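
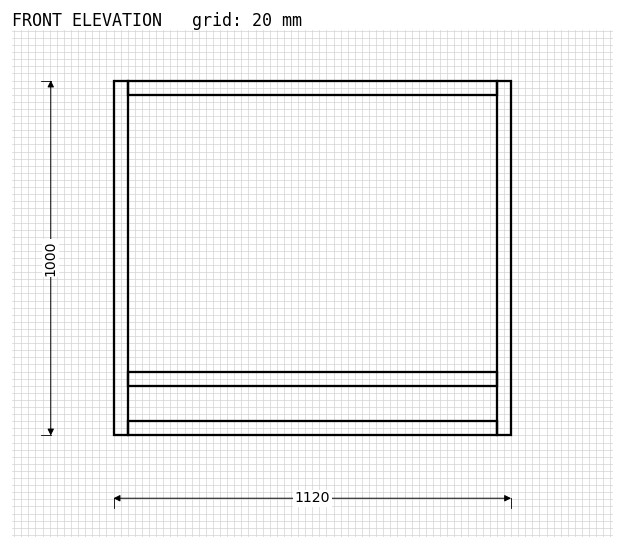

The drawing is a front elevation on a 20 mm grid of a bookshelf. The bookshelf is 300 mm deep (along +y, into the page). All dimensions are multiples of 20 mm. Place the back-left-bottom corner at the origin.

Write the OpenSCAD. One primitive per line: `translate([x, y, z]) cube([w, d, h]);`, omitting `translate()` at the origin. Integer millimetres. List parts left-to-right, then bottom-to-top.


cube([40, 300, 1000]);
translate([40, 0, 0]) cube([1040, 300, 40]);
translate([40, 0, 140]) cube([1040, 300, 40]);
translate([40, 0, 960]) cube([1040, 300, 40]);
translate([1080, 0, 0]) cube([40, 300, 1000]);


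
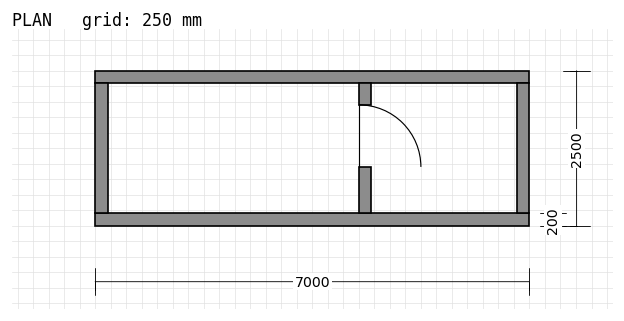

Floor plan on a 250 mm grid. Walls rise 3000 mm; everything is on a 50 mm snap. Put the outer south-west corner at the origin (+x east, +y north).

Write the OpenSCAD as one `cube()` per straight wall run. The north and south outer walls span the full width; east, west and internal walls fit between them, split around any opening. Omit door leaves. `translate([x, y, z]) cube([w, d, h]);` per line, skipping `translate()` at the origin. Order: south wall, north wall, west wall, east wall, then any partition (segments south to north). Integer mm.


cube([7000, 200, 3000]);
translate([0, 2300, 0]) cube([7000, 200, 3000]);
translate([0, 200, 0]) cube([200, 2100, 3000]);
translate([6800, 200, 0]) cube([200, 2100, 3000]);
translate([4250, 200, 0]) cube([200, 750, 3000]);
translate([4250, 1950, 0]) cube([200, 350, 3000]);


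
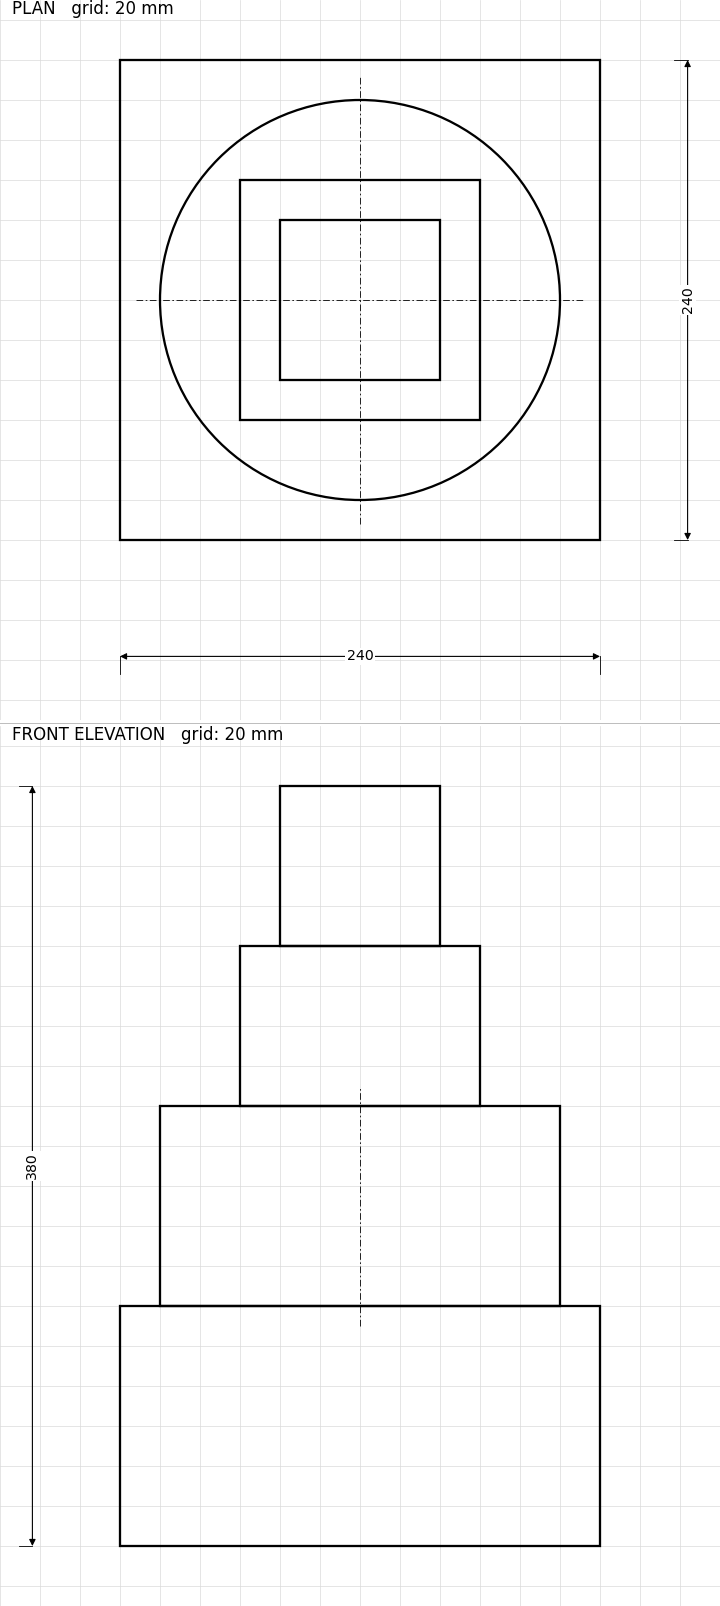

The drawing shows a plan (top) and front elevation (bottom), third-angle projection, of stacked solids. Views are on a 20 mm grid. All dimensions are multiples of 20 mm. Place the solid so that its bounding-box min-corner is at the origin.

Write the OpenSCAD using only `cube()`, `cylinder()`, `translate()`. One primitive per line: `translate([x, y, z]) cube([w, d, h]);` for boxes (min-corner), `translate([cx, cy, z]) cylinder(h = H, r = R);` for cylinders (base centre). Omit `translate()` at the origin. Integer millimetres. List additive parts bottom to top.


cube([240, 240, 120]);
translate([120, 120, 120]) cylinder(h = 100, r = 100);
translate([60, 60, 220]) cube([120, 120, 80]);
translate([80, 80, 300]) cube([80, 80, 80]);


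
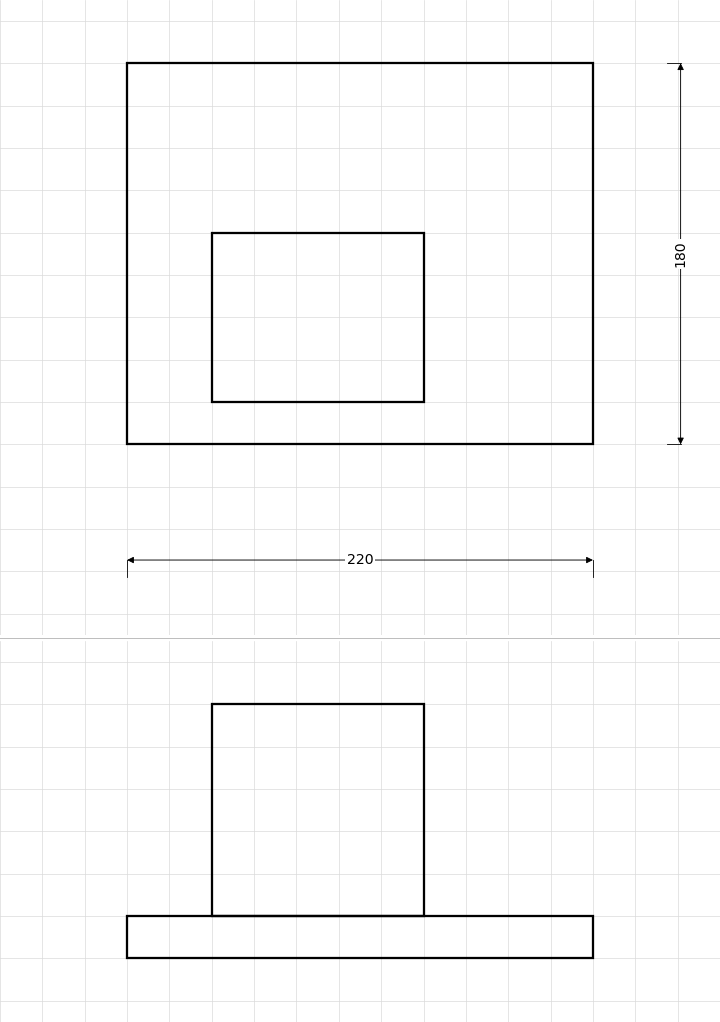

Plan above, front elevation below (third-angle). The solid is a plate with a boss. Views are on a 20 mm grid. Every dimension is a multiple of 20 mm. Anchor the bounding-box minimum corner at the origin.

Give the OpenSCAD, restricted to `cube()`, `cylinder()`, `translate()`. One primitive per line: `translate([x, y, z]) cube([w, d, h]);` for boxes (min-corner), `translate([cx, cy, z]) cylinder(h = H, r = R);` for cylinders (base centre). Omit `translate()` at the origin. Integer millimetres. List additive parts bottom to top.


cube([220, 180, 20]);
translate([40, 20, 20]) cube([100, 80, 100]);


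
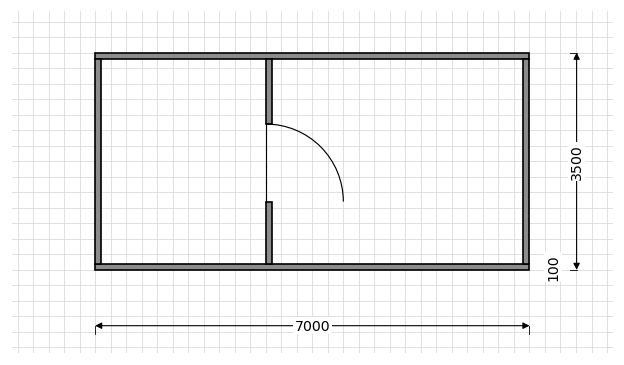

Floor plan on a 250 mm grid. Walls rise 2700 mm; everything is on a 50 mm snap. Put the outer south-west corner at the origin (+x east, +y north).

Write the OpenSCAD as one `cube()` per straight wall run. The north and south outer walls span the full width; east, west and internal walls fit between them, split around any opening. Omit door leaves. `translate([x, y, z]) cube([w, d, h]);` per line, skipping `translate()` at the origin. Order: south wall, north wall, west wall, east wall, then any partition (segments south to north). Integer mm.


cube([7000, 100, 2700]);
translate([0, 3400, 0]) cube([7000, 100, 2700]);
translate([0, 100, 0]) cube([100, 3300, 2700]);
translate([6900, 100, 0]) cube([100, 3300, 2700]);
translate([2750, 100, 0]) cube([100, 1000, 2700]);
translate([2750, 2350, 0]) cube([100, 1050, 2700]);


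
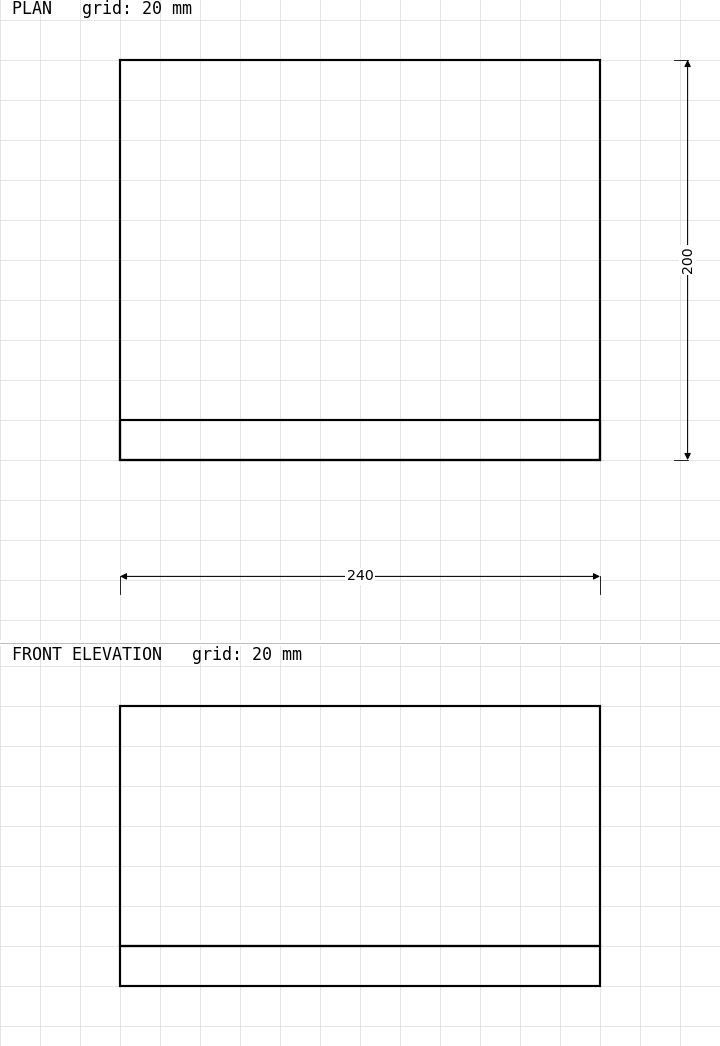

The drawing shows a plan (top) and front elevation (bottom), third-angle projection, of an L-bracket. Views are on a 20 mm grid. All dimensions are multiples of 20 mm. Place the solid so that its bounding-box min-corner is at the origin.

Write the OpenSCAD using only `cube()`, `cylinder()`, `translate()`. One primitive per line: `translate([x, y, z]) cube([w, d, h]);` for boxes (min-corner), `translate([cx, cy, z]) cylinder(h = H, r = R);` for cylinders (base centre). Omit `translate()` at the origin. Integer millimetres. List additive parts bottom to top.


cube([240, 200, 20]);
translate([0, 0, 20]) cube([240, 20, 120]);


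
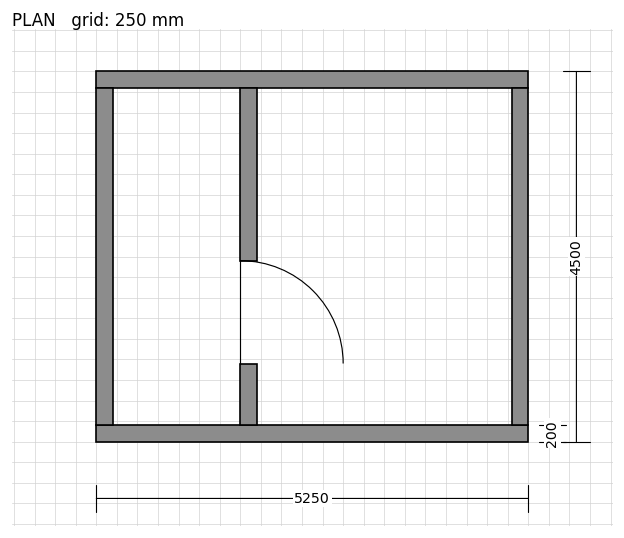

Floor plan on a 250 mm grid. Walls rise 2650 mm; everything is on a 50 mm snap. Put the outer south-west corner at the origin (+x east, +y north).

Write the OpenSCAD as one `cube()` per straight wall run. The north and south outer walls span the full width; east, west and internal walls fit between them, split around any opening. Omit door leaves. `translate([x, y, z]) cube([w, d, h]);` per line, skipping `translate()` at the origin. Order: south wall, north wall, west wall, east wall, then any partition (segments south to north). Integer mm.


cube([5250, 200, 2650]);
translate([0, 4300, 0]) cube([5250, 200, 2650]);
translate([0, 200, 0]) cube([200, 4100, 2650]);
translate([5050, 200, 0]) cube([200, 4100, 2650]);
translate([1750, 200, 0]) cube([200, 750, 2650]);
translate([1750, 2200, 0]) cube([200, 2100, 2650]);


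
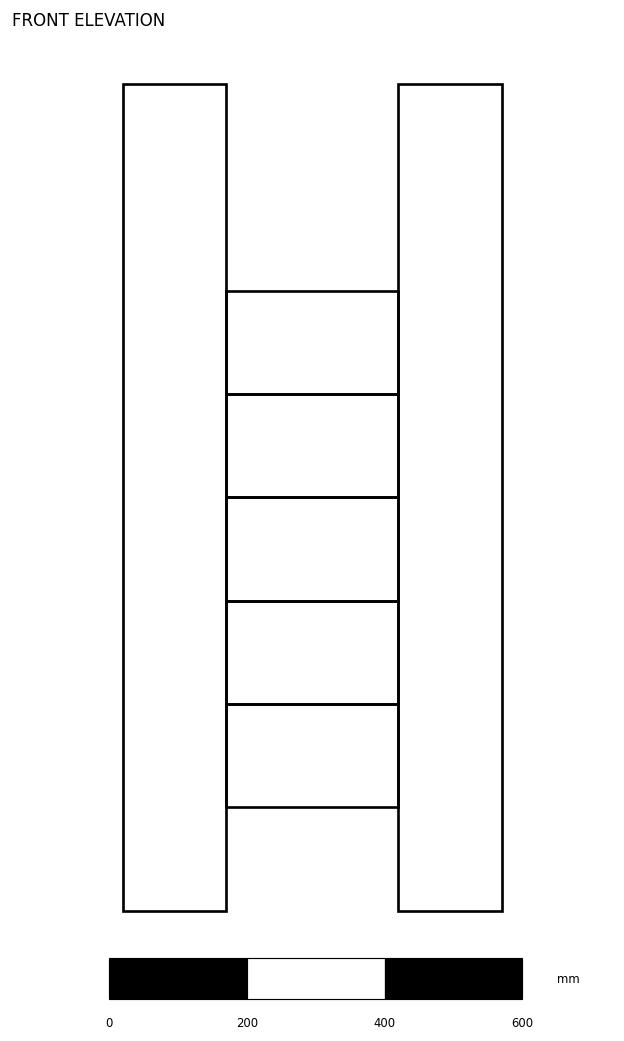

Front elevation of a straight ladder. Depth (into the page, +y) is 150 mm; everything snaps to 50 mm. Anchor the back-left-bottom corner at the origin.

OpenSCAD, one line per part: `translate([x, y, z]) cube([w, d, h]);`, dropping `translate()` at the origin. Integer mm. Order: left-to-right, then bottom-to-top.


cube([150, 150, 1200]);
translate([150, 0, 150]) cube([250, 150, 150]);
translate([150, 0, 300]) cube([250, 150, 150]);
translate([150, 0, 450]) cube([250, 150, 150]);
translate([150, 0, 600]) cube([250, 150, 150]);
translate([150, 0, 750]) cube([250, 150, 150]);
translate([400, 0, 0]) cube([150, 150, 1200]);


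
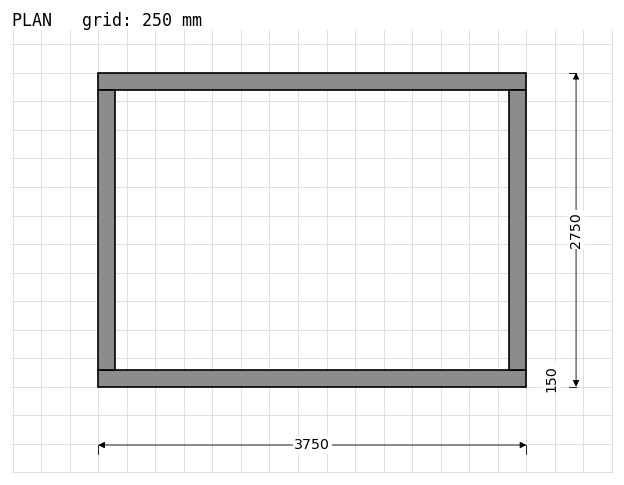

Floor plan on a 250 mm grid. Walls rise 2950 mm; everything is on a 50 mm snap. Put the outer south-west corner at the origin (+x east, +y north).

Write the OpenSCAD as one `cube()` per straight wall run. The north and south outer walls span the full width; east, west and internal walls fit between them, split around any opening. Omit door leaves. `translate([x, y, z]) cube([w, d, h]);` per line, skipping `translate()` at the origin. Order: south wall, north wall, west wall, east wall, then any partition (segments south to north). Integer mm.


cube([3750, 150, 2950]);
translate([0, 2600, 0]) cube([3750, 150, 2950]);
translate([0, 150, 0]) cube([150, 2450, 2950]);
translate([3600, 150, 0]) cube([150, 2450, 2950]);


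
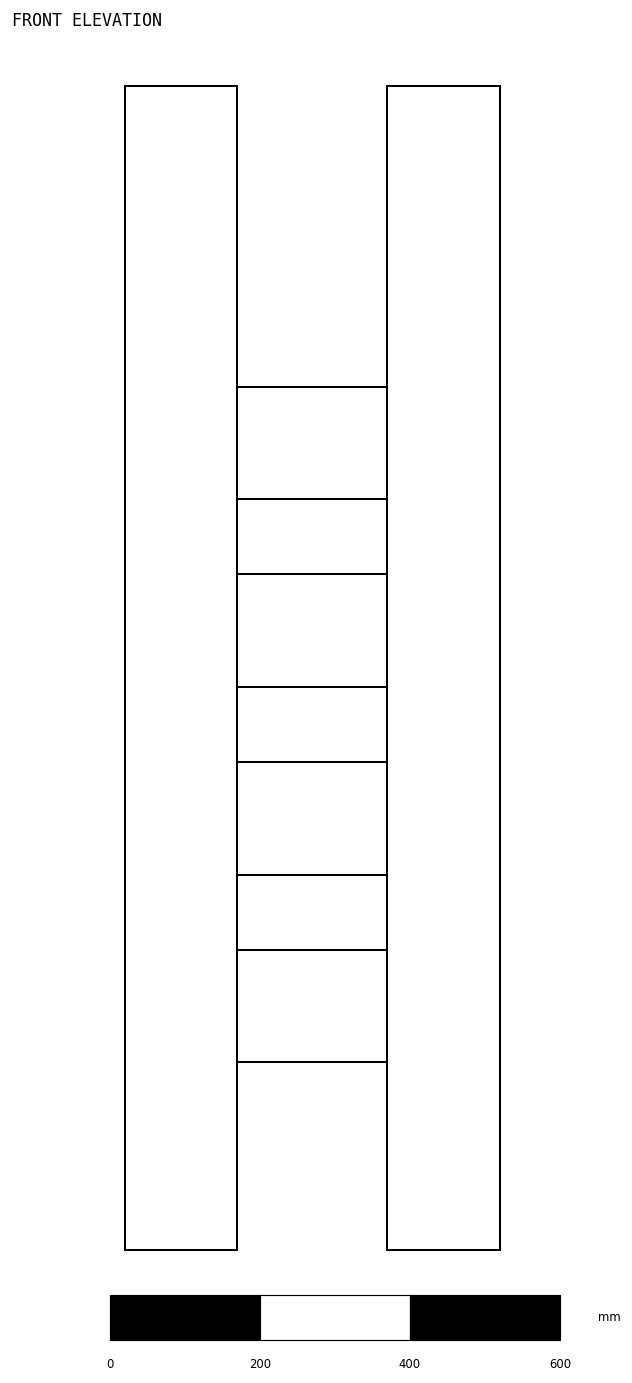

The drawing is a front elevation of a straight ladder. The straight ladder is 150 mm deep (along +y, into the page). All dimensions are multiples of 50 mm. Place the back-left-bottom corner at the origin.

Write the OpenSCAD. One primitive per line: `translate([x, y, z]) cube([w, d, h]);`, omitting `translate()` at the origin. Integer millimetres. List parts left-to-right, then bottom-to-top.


cube([150, 150, 1550]);
translate([150, 0, 250]) cube([200, 150, 150]);
translate([150, 0, 500]) cube([200, 150, 150]);
translate([150, 0, 750]) cube([200, 150, 150]);
translate([150, 0, 1000]) cube([200, 150, 150]);
translate([350, 0, 0]) cube([150, 150, 1550]);


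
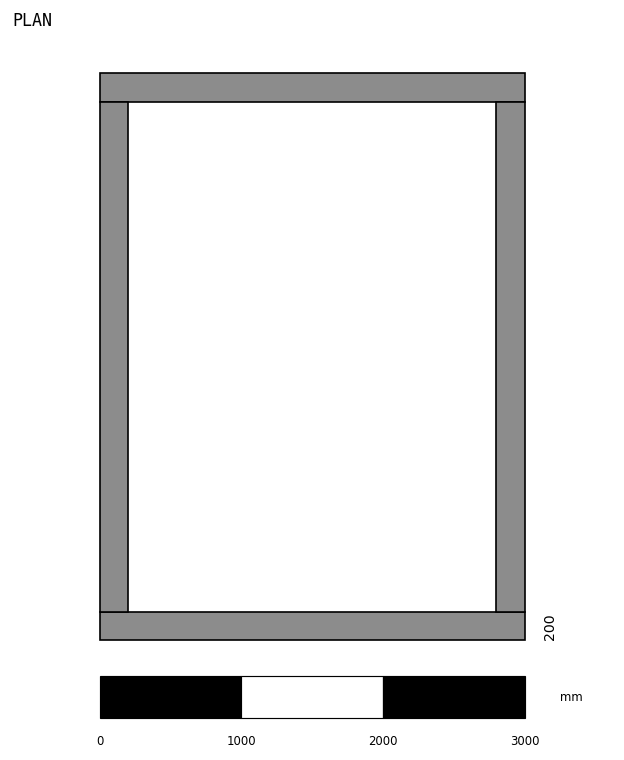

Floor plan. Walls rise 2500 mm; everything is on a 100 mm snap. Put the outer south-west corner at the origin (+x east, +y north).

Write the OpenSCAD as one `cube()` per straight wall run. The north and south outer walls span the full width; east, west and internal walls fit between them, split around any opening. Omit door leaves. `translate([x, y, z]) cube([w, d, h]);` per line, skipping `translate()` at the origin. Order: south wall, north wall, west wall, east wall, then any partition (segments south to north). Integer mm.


cube([3000, 200, 2500]);
translate([0, 3800, 0]) cube([3000, 200, 2500]);
translate([0, 200, 0]) cube([200, 3600, 2500]);
translate([2800, 200, 0]) cube([200, 3600, 2500]);


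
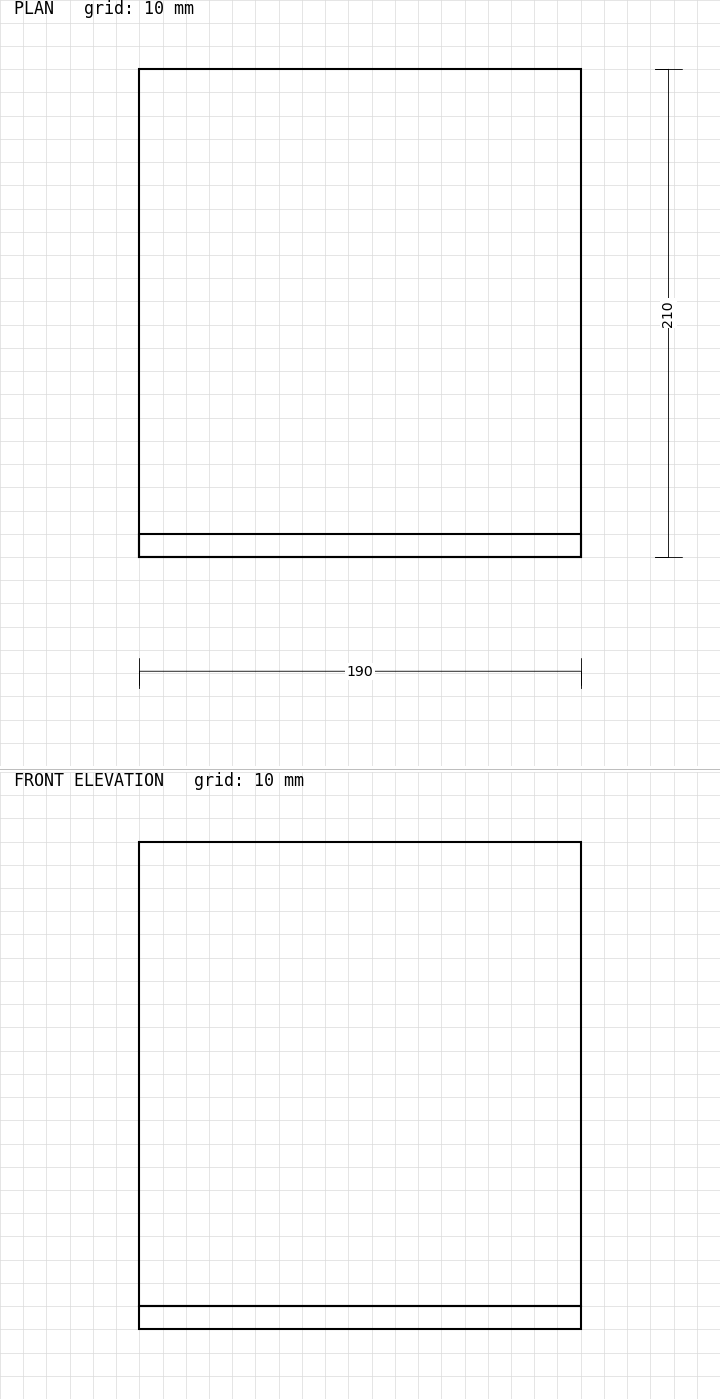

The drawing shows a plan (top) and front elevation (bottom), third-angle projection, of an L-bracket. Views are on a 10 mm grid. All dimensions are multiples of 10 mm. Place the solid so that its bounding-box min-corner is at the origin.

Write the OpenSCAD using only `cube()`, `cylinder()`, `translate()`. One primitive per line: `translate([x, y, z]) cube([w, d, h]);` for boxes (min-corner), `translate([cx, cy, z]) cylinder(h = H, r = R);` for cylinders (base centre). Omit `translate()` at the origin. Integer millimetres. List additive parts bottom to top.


cube([190, 210, 10]);
translate([0, 0, 10]) cube([190, 10, 200]);


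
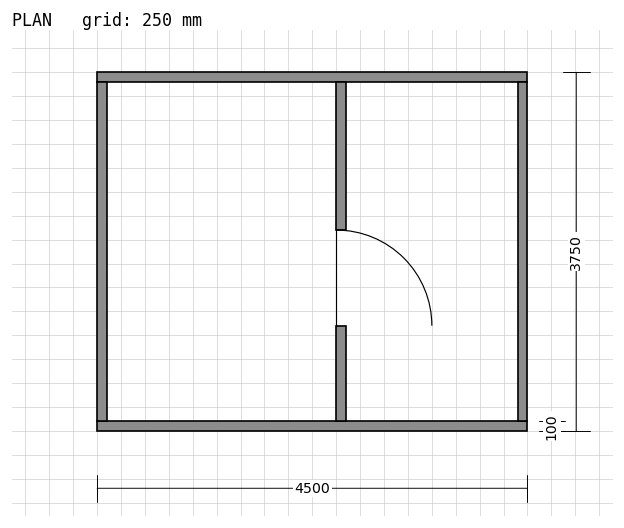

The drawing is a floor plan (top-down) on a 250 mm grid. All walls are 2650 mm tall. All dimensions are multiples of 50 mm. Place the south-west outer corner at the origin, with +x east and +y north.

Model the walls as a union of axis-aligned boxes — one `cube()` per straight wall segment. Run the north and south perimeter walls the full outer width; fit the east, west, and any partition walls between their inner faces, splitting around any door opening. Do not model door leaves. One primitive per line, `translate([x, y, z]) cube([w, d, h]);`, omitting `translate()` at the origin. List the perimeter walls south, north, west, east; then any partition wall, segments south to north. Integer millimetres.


cube([4500, 100, 2650]);
translate([0, 3650, 0]) cube([4500, 100, 2650]);
translate([0, 100, 0]) cube([100, 3550, 2650]);
translate([4400, 100, 0]) cube([100, 3550, 2650]);
translate([2500, 100, 0]) cube([100, 1000, 2650]);
translate([2500, 2100, 0]) cube([100, 1550, 2650]);


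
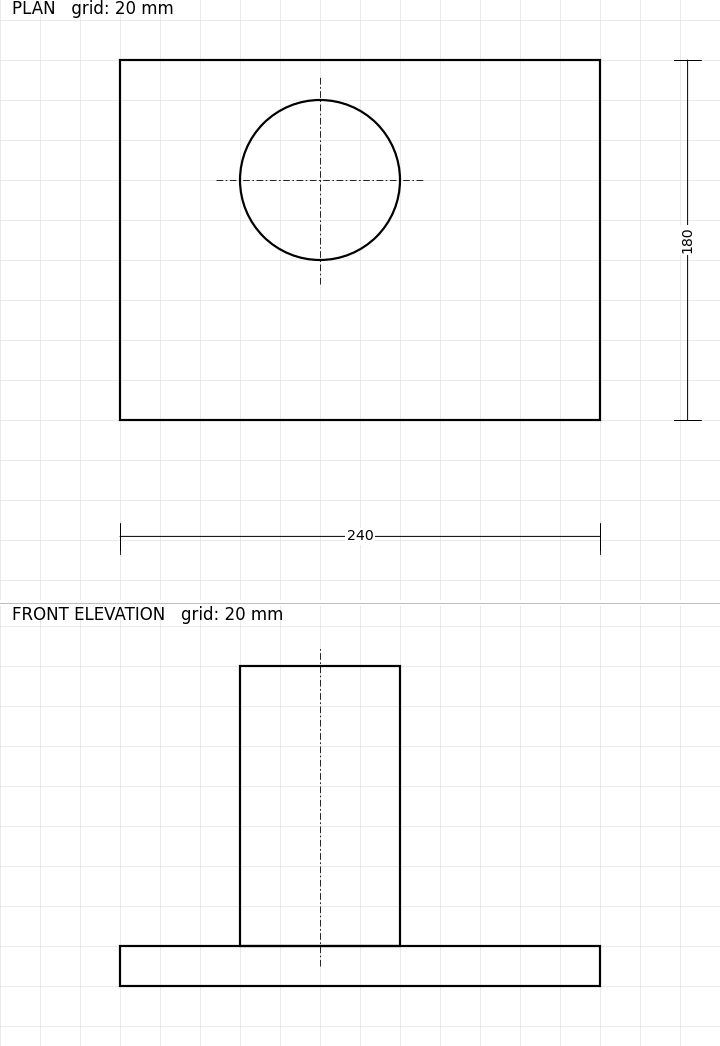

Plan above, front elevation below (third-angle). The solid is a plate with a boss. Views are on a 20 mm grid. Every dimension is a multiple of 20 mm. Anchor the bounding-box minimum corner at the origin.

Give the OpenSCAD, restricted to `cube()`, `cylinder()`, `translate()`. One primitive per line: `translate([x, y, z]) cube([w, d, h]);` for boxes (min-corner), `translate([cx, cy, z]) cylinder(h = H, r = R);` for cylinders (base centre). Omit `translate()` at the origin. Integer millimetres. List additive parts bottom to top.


cube([240, 180, 20]);
translate([100, 120, 20]) cylinder(h = 140, r = 40);


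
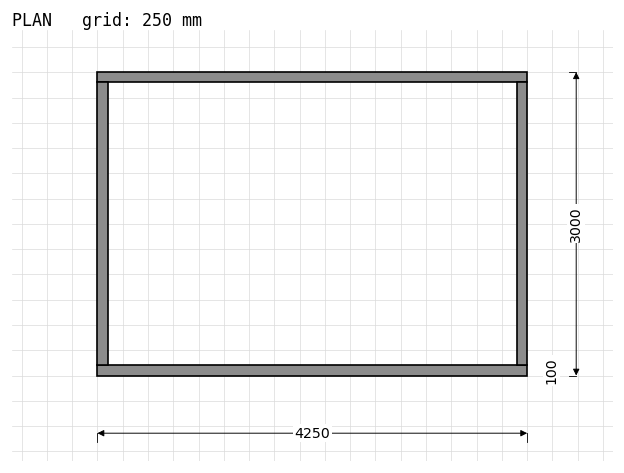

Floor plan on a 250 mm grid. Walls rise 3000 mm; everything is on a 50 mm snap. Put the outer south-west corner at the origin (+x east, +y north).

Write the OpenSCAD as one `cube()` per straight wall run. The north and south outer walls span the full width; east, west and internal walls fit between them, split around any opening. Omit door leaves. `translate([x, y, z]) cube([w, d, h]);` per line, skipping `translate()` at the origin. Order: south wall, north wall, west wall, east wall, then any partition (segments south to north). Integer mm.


cube([4250, 100, 3000]);
translate([0, 2900, 0]) cube([4250, 100, 3000]);
translate([0, 100, 0]) cube([100, 2800, 3000]);
translate([4150, 100, 0]) cube([100, 2800, 3000]);


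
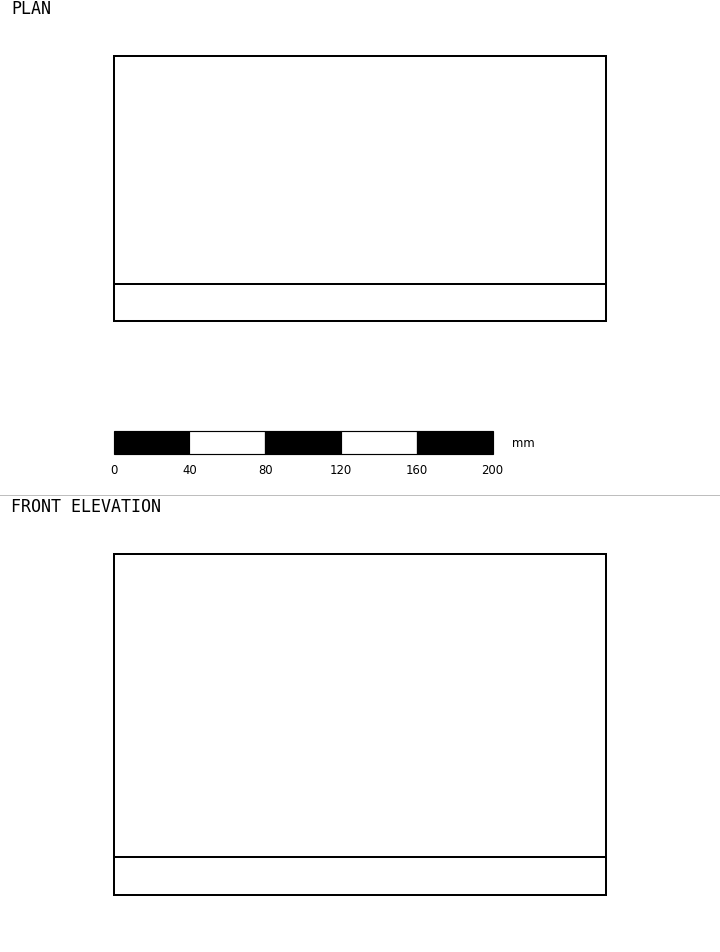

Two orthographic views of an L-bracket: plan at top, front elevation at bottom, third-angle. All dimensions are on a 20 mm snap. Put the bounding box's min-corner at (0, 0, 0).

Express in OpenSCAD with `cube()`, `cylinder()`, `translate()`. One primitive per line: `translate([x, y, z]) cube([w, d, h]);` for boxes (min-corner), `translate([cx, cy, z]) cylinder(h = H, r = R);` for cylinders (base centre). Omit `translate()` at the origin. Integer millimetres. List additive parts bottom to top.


cube([260, 140, 20]);
translate([0, 0, 20]) cube([260, 20, 160]);


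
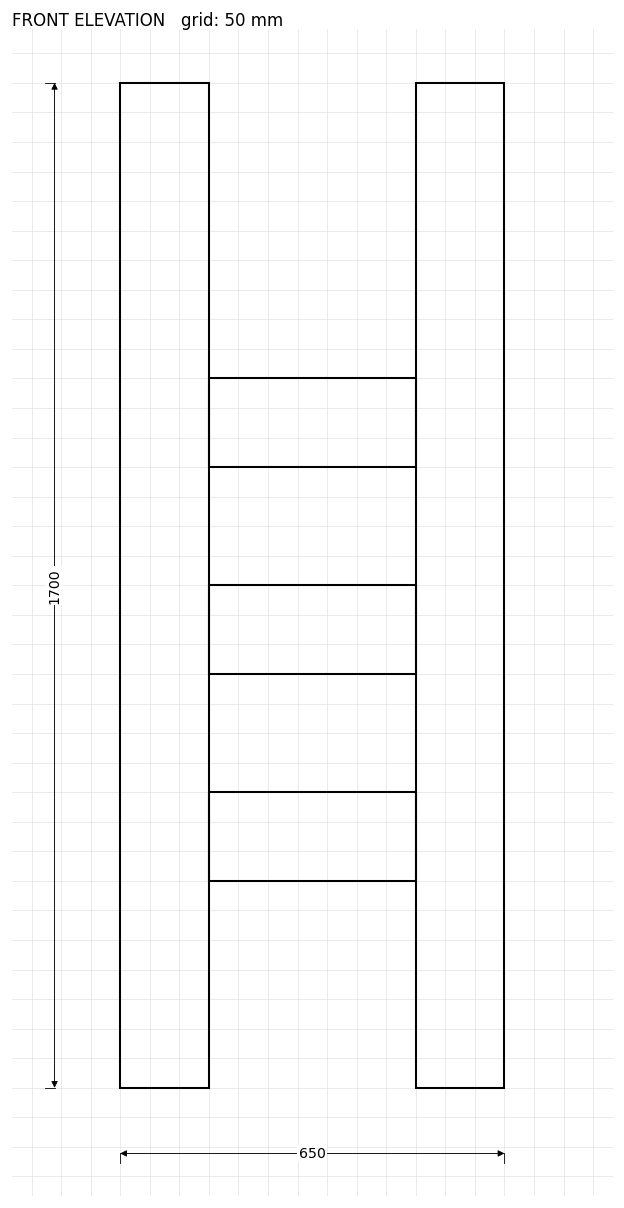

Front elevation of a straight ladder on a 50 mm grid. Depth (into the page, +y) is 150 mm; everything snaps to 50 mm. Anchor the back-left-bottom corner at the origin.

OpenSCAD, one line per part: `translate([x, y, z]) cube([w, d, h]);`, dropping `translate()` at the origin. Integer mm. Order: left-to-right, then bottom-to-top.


cube([150, 150, 1700]);
translate([150, 0, 350]) cube([350, 150, 150]);
translate([150, 0, 700]) cube([350, 150, 150]);
translate([150, 0, 1050]) cube([350, 150, 150]);
translate([500, 0, 0]) cube([150, 150, 1700]);


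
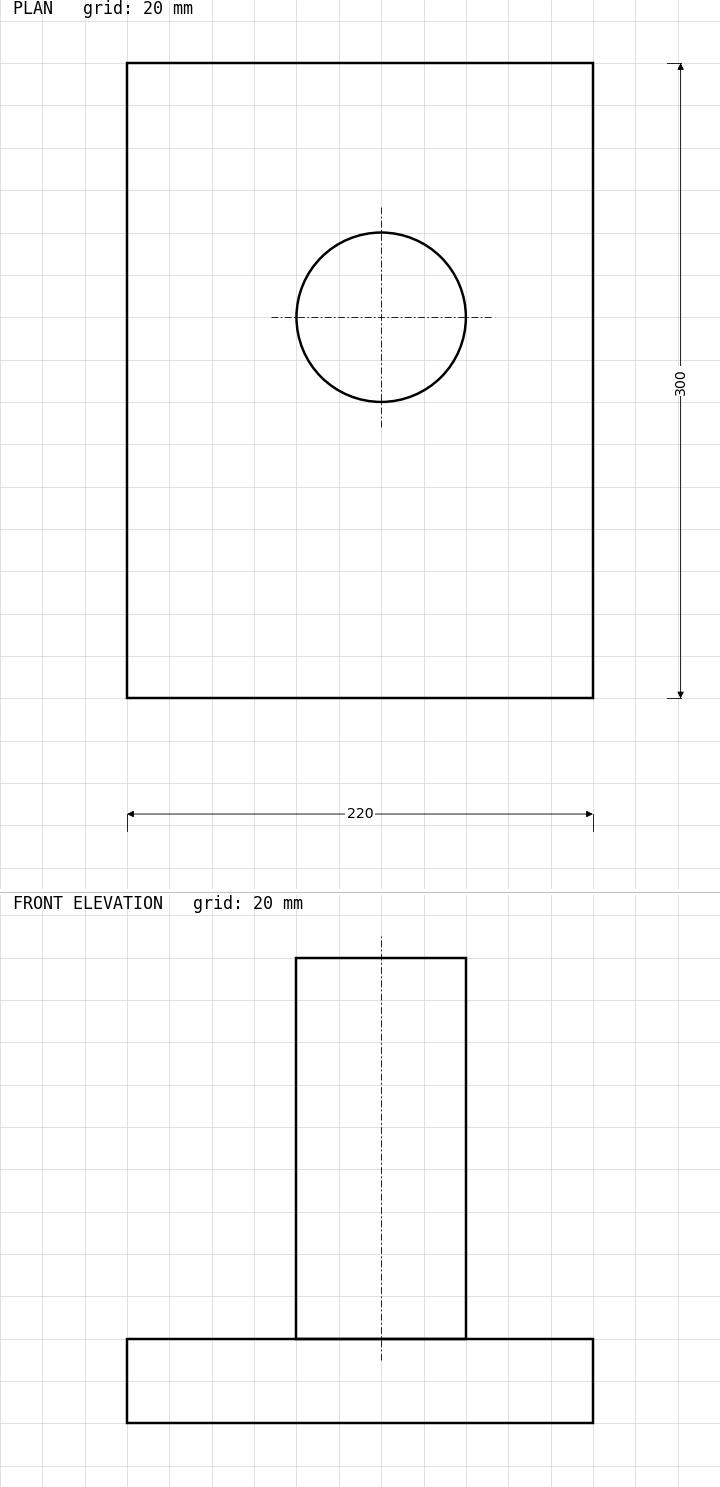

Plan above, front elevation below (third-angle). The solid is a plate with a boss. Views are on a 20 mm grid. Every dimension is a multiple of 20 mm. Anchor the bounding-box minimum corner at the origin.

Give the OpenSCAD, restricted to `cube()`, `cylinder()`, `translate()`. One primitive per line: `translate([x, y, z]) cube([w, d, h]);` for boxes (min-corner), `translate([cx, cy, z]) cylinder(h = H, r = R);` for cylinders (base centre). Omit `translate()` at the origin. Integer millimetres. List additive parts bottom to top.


cube([220, 300, 40]);
translate([120, 180, 40]) cylinder(h = 180, r = 40);


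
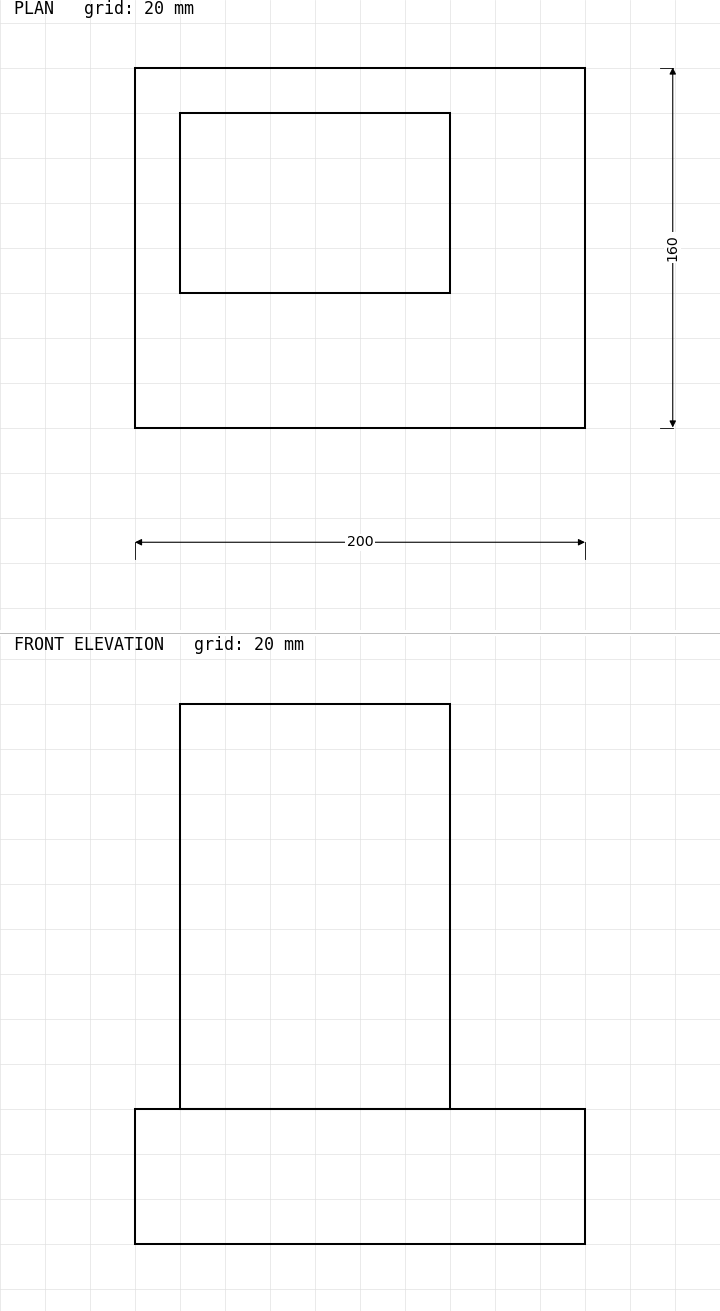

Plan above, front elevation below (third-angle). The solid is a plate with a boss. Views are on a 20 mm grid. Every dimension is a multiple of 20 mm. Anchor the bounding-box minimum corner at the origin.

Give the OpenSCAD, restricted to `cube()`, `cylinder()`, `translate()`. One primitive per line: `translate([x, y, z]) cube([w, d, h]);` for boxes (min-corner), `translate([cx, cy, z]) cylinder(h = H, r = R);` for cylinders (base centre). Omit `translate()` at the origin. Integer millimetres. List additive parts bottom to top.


cube([200, 160, 60]);
translate([20, 60, 60]) cube([120, 80, 180]);


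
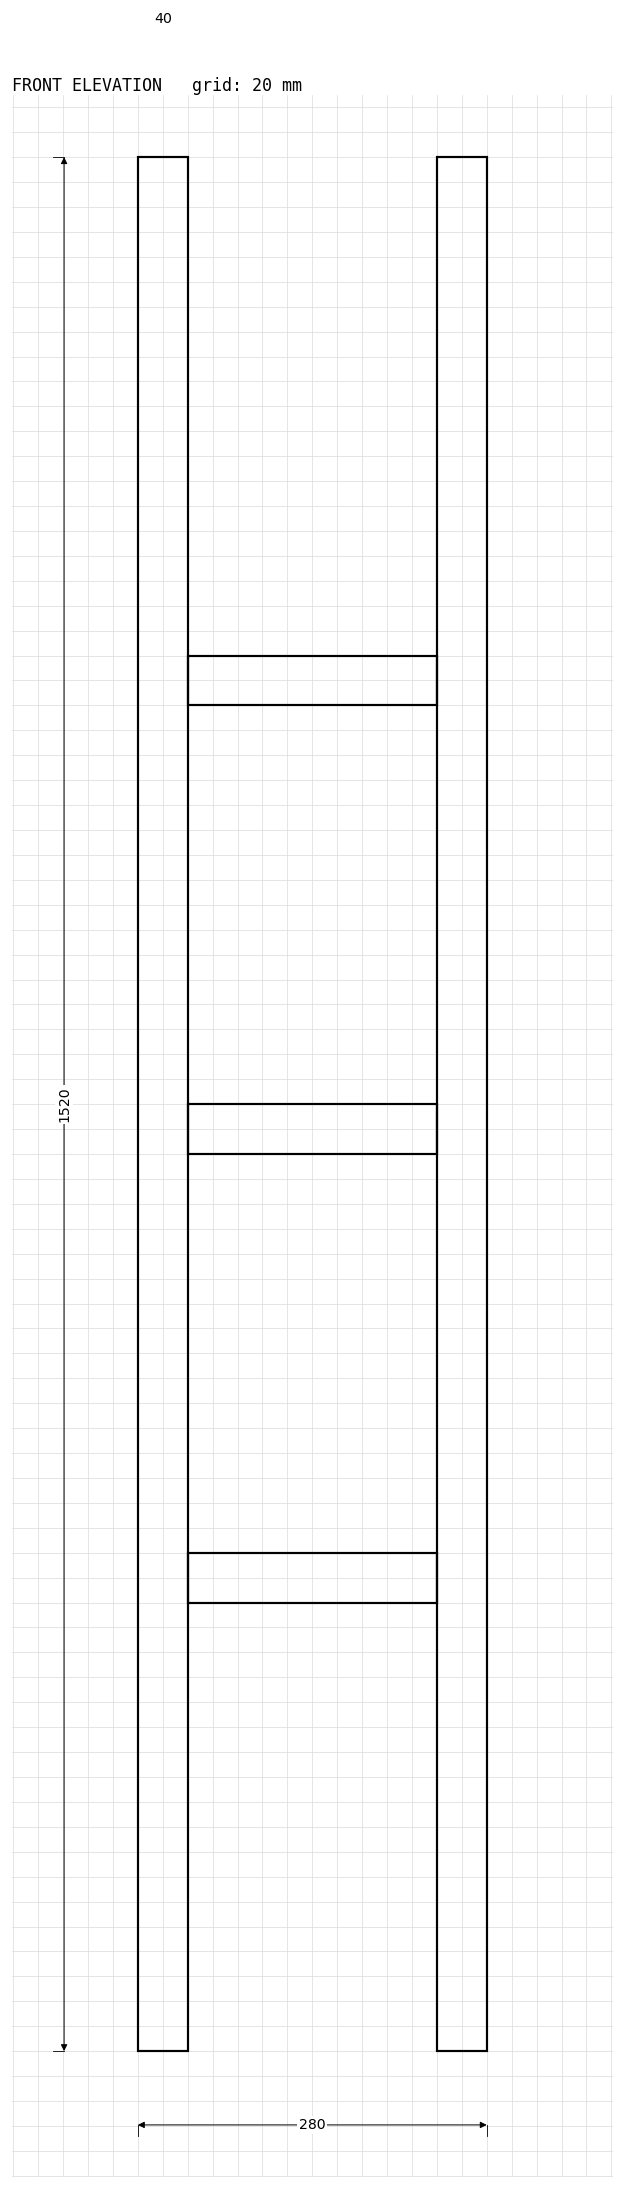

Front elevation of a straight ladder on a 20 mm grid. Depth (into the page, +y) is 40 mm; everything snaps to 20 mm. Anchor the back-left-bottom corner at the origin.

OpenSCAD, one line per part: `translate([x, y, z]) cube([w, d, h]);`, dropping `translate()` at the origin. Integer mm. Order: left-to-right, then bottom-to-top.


cube([40, 40, 1520]);
translate([40, 0, 360]) cube([200, 40, 40]);
translate([40, 0, 720]) cube([200, 40, 40]);
translate([40, 0, 1080]) cube([200, 40, 40]);
translate([240, 0, 0]) cube([40, 40, 1520]);


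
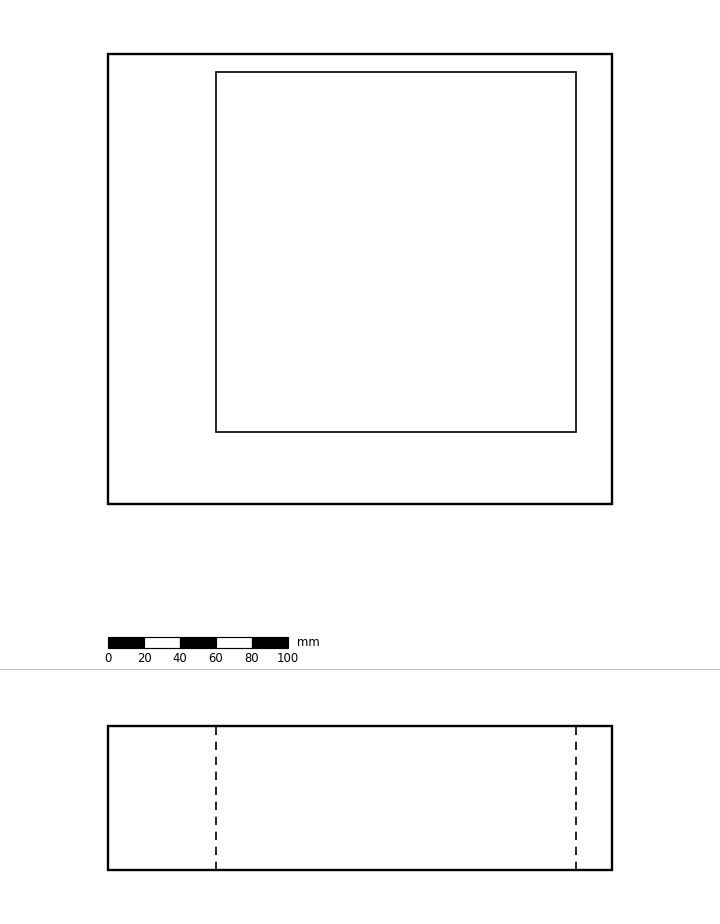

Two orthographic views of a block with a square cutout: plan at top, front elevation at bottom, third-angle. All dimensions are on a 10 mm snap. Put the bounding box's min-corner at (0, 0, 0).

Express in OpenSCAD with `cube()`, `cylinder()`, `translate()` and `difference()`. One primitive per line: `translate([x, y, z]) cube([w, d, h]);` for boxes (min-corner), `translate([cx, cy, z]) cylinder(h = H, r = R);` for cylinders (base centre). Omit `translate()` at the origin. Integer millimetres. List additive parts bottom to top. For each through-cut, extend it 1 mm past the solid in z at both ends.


difference() {
  cube([280, 250, 80]);
  translate([60, 40, -1]) cube([200, 200, 82]);
}


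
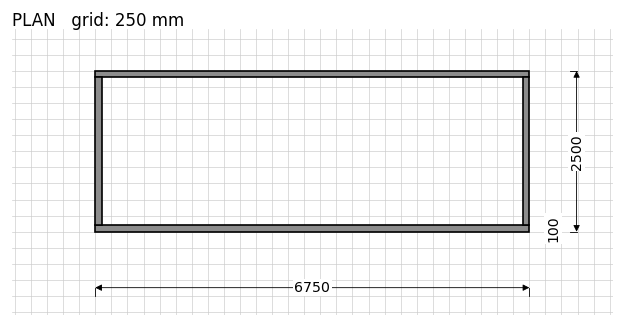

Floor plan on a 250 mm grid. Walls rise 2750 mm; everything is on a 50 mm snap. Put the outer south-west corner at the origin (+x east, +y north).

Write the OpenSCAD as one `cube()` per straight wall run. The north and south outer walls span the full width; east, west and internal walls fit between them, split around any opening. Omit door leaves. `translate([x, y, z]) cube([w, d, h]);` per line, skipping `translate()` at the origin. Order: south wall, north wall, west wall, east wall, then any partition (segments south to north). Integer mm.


cube([6750, 100, 2750]);
translate([0, 2400, 0]) cube([6750, 100, 2750]);
translate([0, 100, 0]) cube([100, 2300, 2750]);
translate([6650, 100, 0]) cube([100, 2300, 2750]);


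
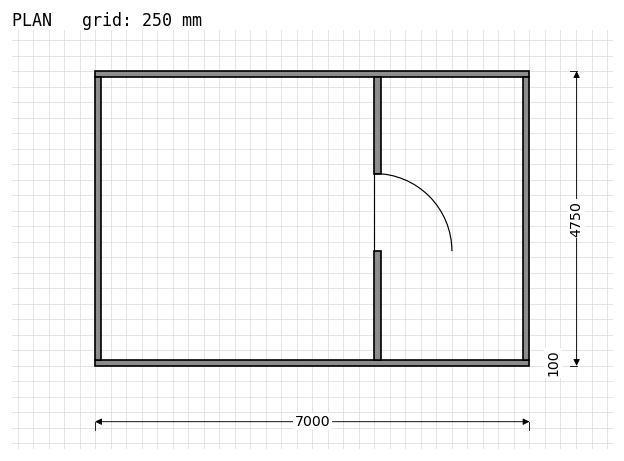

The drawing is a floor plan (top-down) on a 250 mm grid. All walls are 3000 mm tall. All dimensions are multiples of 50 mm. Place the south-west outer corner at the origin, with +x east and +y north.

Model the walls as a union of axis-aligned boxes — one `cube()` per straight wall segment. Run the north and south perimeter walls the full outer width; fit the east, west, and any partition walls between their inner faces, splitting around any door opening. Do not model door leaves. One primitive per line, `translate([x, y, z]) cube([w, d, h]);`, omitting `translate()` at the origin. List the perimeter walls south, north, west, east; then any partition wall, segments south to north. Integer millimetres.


cube([7000, 100, 3000]);
translate([0, 4650, 0]) cube([7000, 100, 3000]);
translate([0, 100, 0]) cube([100, 4550, 3000]);
translate([6900, 100, 0]) cube([100, 4550, 3000]);
translate([4500, 100, 0]) cube([100, 1750, 3000]);
translate([4500, 3100, 0]) cube([100, 1550, 3000]);


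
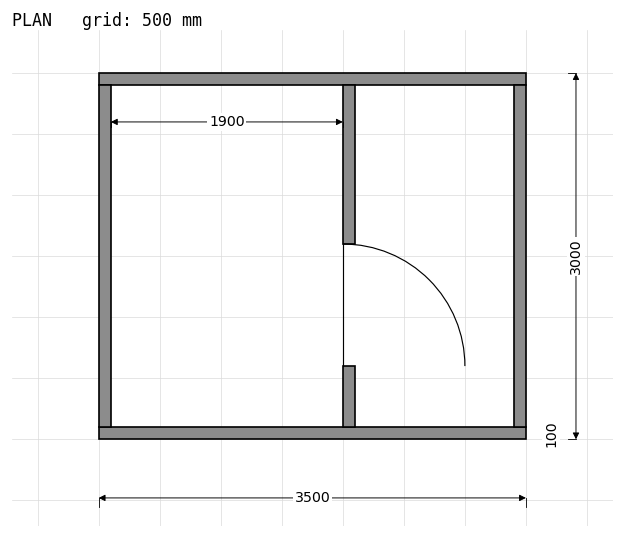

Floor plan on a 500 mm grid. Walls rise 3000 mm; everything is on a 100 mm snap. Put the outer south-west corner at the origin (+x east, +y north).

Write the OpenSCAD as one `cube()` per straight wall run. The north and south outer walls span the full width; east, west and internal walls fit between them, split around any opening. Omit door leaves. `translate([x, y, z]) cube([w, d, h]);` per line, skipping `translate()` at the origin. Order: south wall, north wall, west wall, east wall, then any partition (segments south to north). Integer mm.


cube([3500, 100, 3000]);
translate([0, 2900, 0]) cube([3500, 100, 3000]);
translate([0, 100, 0]) cube([100, 2800, 3000]);
translate([3400, 100, 0]) cube([100, 2800, 3000]);
translate([2000, 100, 0]) cube([100, 500, 3000]);
translate([2000, 1600, 0]) cube([100, 1300, 3000]);


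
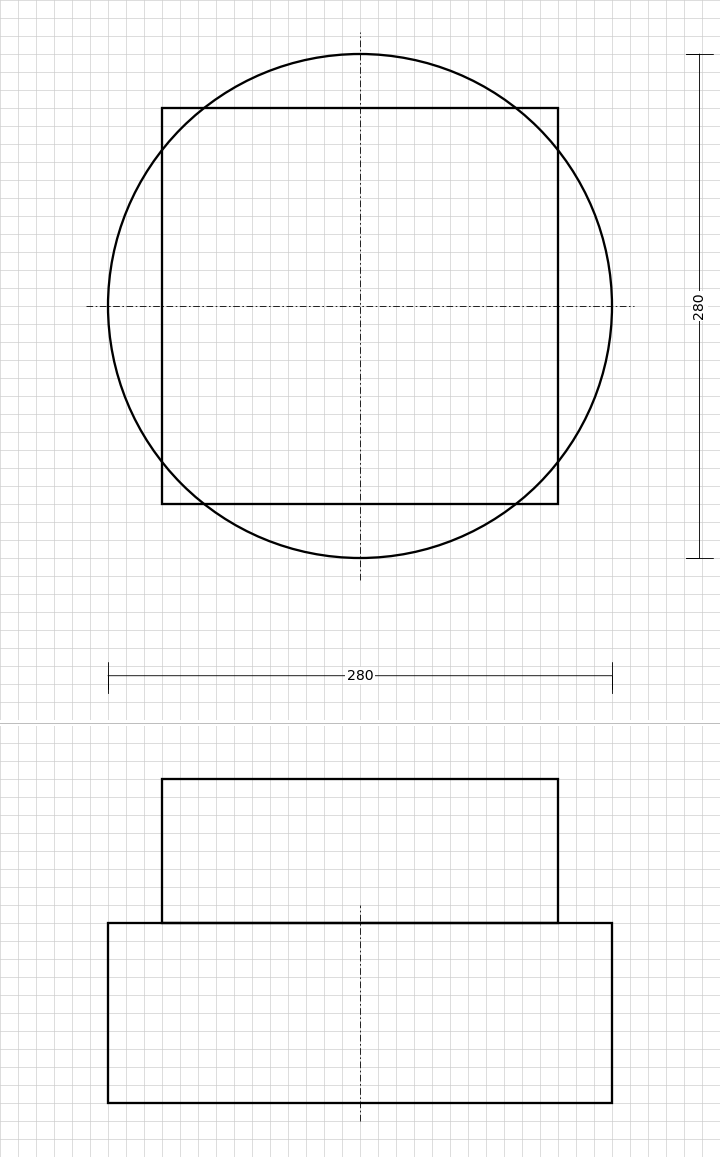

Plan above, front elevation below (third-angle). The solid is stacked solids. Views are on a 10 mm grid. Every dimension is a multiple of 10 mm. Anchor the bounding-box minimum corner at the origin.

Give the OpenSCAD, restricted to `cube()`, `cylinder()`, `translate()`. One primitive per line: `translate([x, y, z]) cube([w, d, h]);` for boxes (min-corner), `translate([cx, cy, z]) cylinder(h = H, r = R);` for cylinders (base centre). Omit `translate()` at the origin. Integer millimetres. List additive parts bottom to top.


translate([140, 140, 0]) cylinder(h = 100, r = 140);
translate([30, 30, 100]) cube([220, 220, 80]);


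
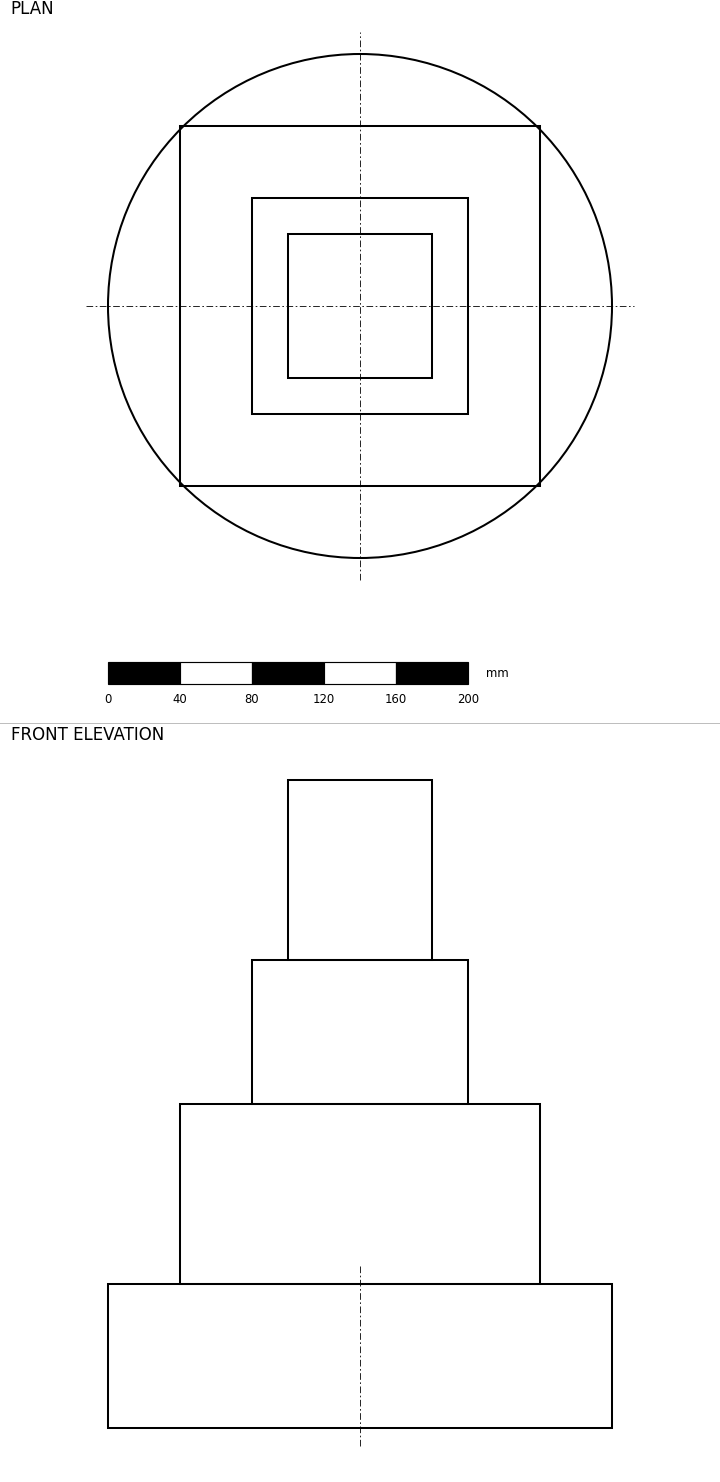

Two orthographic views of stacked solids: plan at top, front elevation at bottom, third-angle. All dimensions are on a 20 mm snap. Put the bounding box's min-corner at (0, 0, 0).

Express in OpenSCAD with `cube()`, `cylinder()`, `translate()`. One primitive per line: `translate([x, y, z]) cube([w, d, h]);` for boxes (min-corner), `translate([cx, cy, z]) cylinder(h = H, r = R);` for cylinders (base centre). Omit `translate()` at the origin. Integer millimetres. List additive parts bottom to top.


translate([140, 140, 0]) cylinder(h = 80, r = 140);
translate([40, 40, 80]) cube([200, 200, 100]);
translate([80, 80, 180]) cube([120, 120, 80]);
translate([100, 100, 260]) cube([80, 80, 100]);


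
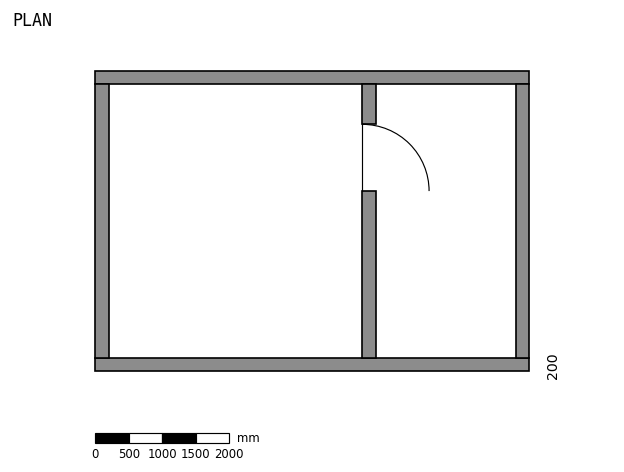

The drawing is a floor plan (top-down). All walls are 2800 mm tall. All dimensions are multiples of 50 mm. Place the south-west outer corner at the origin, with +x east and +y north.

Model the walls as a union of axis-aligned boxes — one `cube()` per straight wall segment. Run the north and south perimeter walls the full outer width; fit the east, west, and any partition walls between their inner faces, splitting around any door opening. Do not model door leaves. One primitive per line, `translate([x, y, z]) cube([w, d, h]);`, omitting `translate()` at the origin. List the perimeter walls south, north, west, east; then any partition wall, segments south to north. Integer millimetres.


cube([6500, 200, 2800]);
translate([0, 4300, 0]) cube([6500, 200, 2800]);
translate([0, 200, 0]) cube([200, 4100, 2800]);
translate([6300, 200, 0]) cube([200, 4100, 2800]);
translate([4000, 200, 0]) cube([200, 2500, 2800]);
translate([4000, 3700, 0]) cube([200, 600, 2800]);


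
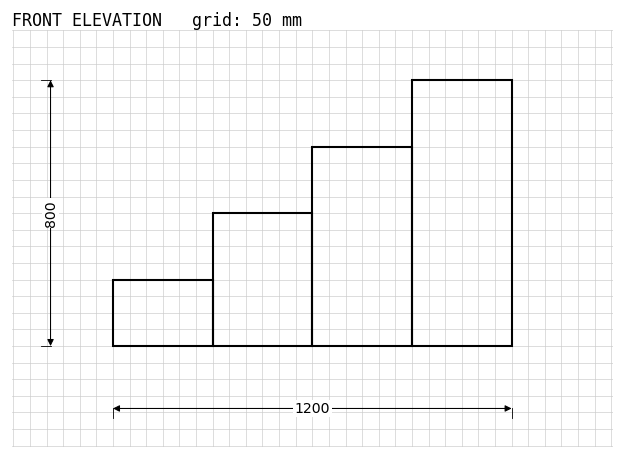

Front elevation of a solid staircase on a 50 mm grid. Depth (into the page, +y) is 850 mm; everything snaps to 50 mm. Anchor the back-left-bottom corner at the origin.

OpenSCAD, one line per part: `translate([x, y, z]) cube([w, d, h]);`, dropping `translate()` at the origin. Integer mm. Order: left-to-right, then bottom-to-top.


cube([300, 850, 200]);
translate([300, 0, 0]) cube([300, 850, 400]);
translate([600, 0, 0]) cube([300, 850, 600]);
translate([900, 0, 0]) cube([300, 850, 800]);


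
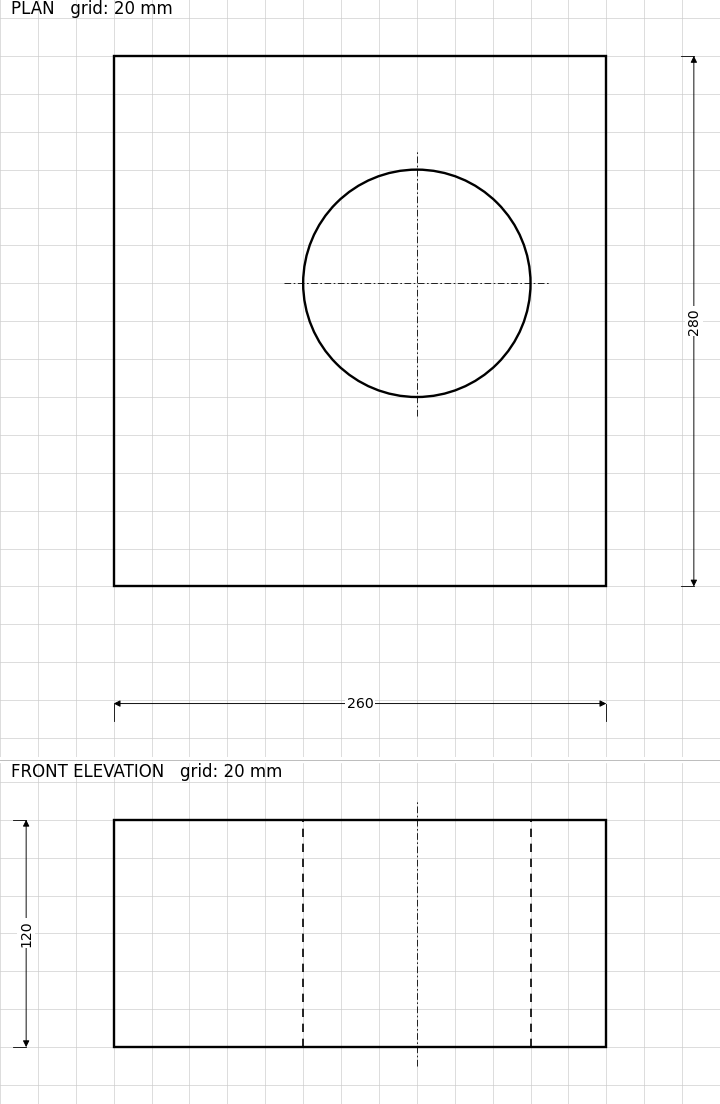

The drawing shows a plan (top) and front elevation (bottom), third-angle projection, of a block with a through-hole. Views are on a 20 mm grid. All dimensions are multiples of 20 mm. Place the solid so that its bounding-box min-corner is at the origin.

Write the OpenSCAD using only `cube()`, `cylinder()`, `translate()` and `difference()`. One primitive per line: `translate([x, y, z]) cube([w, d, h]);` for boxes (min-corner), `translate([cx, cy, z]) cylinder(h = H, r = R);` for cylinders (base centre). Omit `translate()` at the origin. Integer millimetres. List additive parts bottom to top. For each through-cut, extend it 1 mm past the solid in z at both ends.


difference() {
  cube([260, 280, 120]);
  translate([160, 160, -1]) cylinder(h = 122, r = 60);
}


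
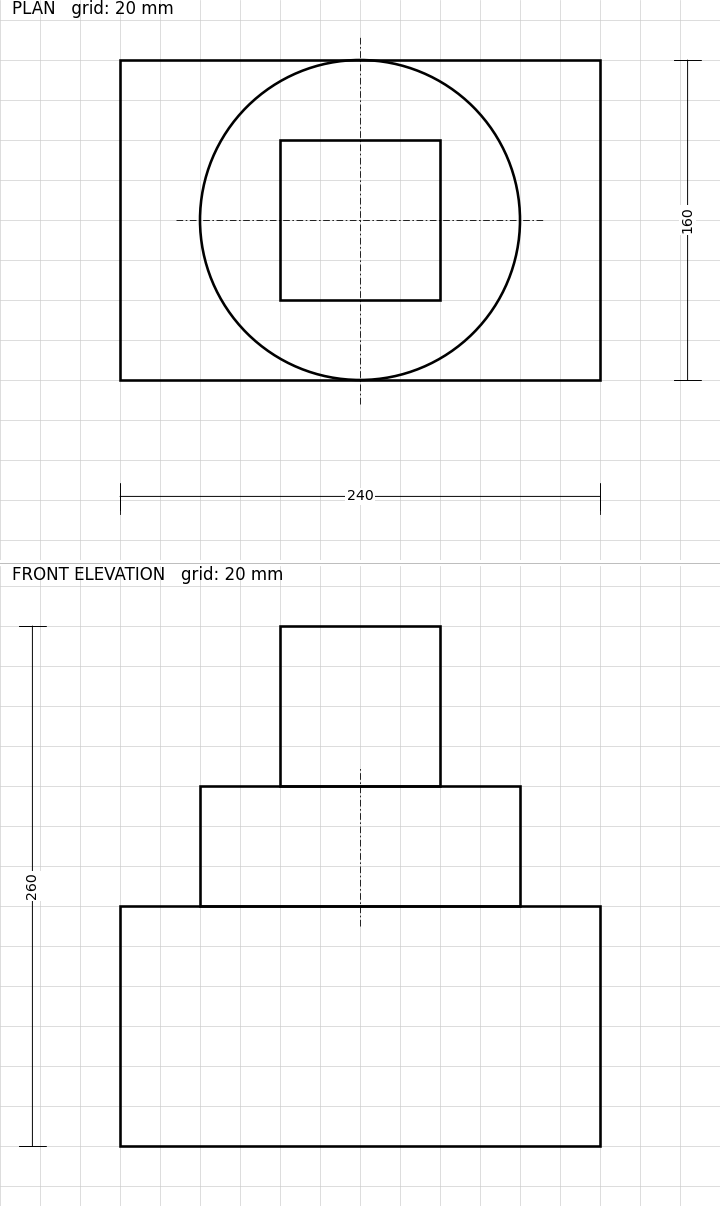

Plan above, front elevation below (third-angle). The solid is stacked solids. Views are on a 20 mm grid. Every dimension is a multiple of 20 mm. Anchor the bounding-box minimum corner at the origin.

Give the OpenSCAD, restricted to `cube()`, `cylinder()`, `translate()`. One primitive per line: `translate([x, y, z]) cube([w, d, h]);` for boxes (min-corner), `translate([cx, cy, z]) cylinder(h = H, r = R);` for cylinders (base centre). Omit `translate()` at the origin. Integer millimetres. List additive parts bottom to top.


cube([240, 160, 120]);
translate([120, 80, 120]) cylinder(h = 60, r = 80);
translate([80, 40, 180]) cube([80, 80, 80]);


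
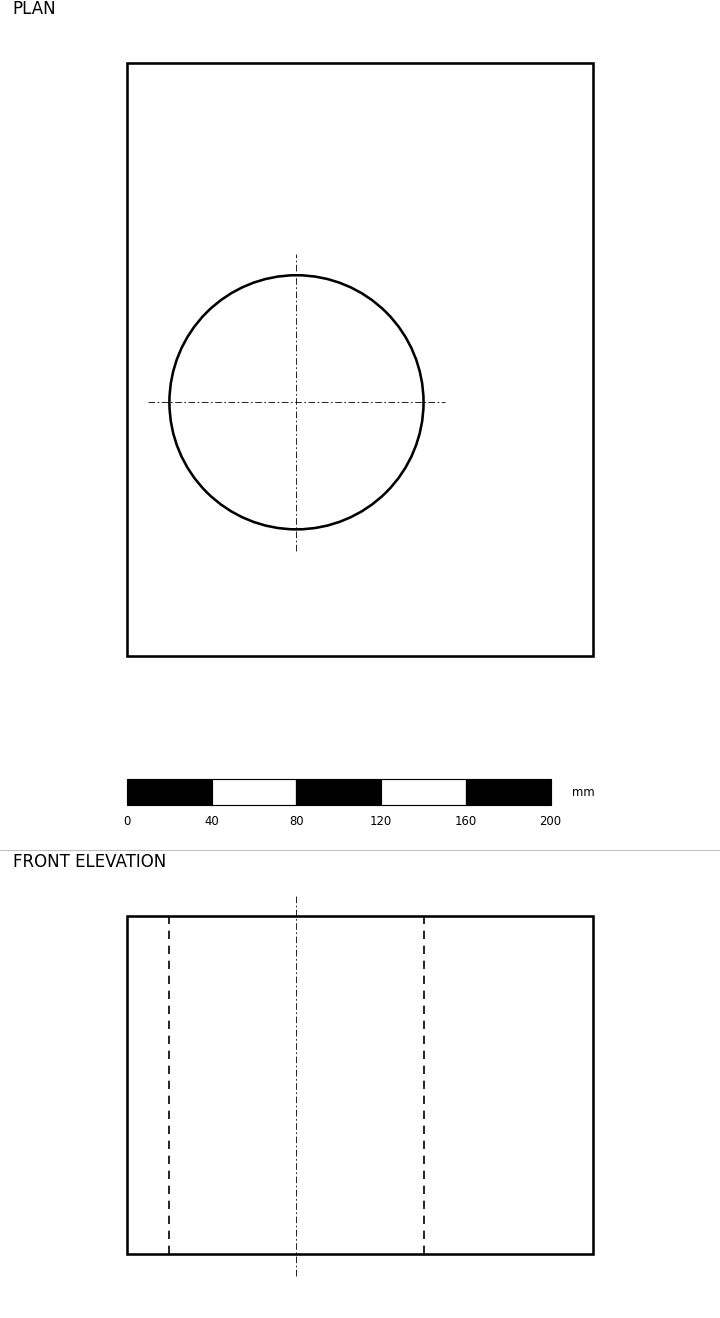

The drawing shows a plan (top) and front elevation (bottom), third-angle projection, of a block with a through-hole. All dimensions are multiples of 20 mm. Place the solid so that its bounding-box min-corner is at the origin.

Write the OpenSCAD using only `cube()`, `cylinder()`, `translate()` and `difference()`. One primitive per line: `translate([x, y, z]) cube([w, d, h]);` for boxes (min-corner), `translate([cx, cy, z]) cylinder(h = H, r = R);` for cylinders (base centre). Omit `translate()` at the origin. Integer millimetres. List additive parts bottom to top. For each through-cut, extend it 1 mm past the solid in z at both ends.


difference() {
  cube([220, 280, 160]);
  translate([80, 120, -1]) cylinder(h = 162, r = 60);
}


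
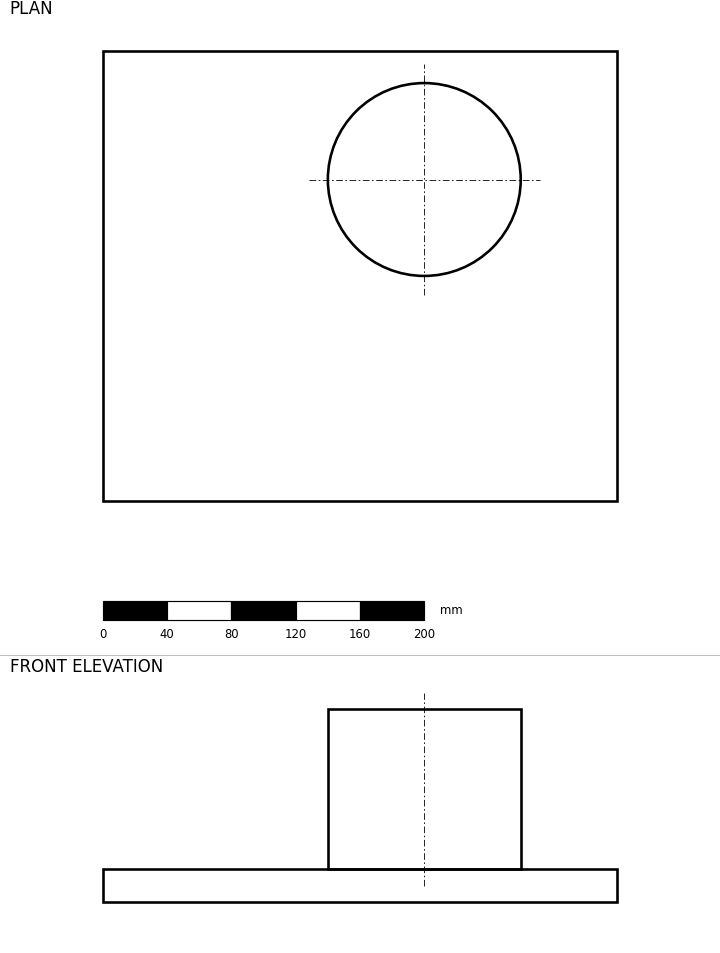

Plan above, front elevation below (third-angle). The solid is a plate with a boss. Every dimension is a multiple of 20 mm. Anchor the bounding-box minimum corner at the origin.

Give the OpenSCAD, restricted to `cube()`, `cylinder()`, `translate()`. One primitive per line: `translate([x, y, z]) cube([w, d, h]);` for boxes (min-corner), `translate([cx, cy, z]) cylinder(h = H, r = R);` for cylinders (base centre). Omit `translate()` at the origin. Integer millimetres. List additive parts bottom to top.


cube([320, 280, 20]);
translate([200, 200, 20]) cylinder(h = 100, r = 60);


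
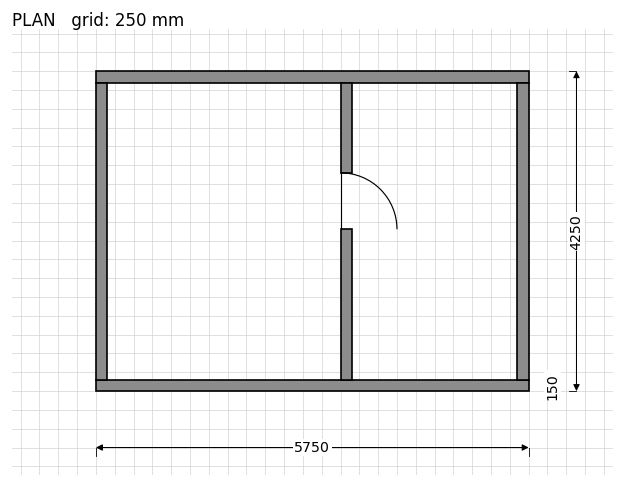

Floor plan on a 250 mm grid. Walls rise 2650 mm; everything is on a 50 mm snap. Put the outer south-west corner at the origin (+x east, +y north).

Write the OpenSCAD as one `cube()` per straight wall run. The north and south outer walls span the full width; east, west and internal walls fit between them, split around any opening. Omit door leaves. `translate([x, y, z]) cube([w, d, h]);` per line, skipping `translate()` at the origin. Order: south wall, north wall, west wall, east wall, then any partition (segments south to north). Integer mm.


cube([5750, 150, 2650]);
translate([0, 4100, 0]) cube([5750, 150, 2650]);
translate([0, 150, 0]) cube([150, 3950, 2650]);
translate([5600, 150, 0]) cube([150, 3950, 2650]);
translate([3250, 150, 0]) cube([150, 2000, 2650]);
translate([3250, 2900, 0]) cube([150, 1200, 2650]);


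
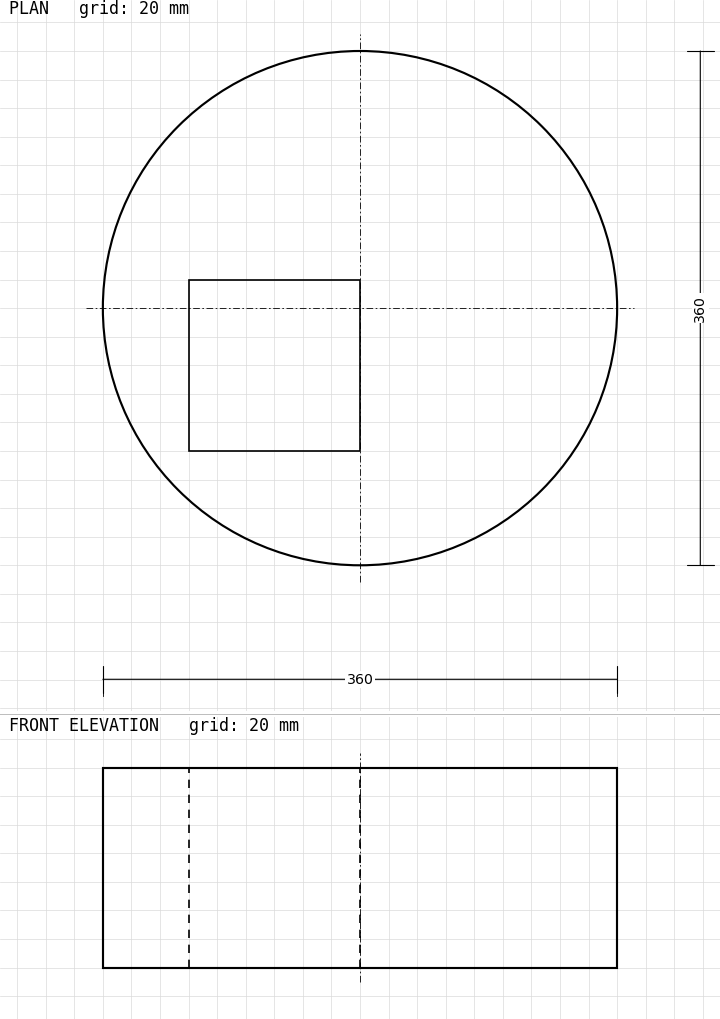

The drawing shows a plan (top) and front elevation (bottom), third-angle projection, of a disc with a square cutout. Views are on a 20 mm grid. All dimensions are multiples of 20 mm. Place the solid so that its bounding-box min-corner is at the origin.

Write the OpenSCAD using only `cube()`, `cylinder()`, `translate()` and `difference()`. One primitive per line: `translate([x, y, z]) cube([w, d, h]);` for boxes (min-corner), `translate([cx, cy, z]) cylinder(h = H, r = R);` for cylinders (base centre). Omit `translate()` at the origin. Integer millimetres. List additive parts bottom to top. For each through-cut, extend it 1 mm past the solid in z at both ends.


difference() {
  translate([180, 180, 0]) cylinder(h = 140, r = 180);
  translate([60, 80, -1]) cube([120, 120, 142]);
}


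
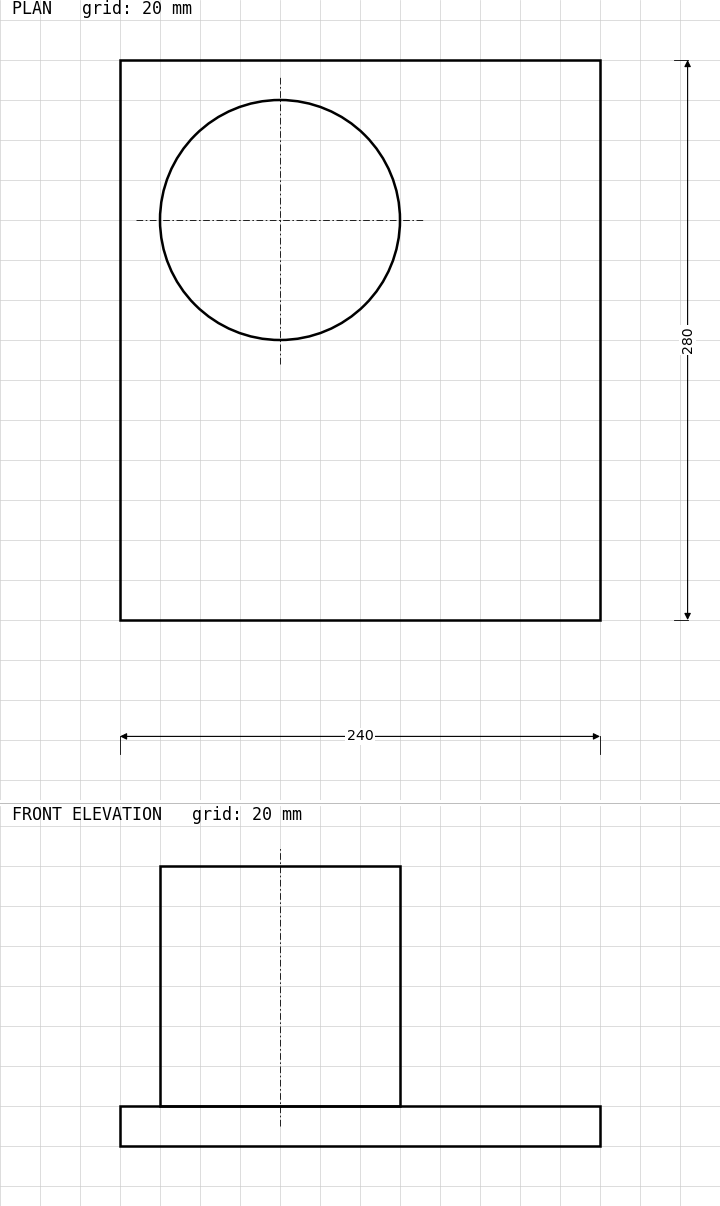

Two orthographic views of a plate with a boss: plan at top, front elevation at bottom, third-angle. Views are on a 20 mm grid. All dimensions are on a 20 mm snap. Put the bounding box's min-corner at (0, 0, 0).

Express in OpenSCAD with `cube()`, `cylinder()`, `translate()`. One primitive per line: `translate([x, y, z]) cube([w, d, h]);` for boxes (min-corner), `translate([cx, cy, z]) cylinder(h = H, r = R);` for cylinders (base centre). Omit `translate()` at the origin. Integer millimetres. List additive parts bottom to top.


cube([240, 280, 20]);
translate([80, 200, 20]) cylinder(h = 120, r = 60);
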